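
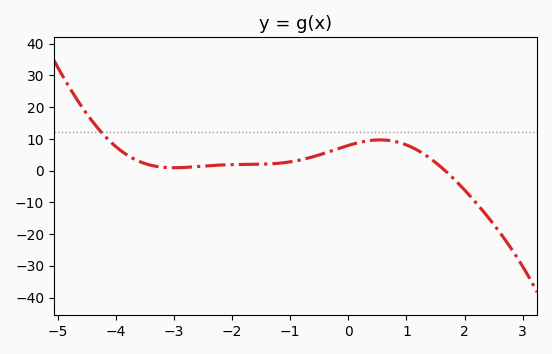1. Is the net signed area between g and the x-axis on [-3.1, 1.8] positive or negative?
positive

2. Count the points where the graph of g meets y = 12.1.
1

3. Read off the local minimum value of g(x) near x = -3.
0.925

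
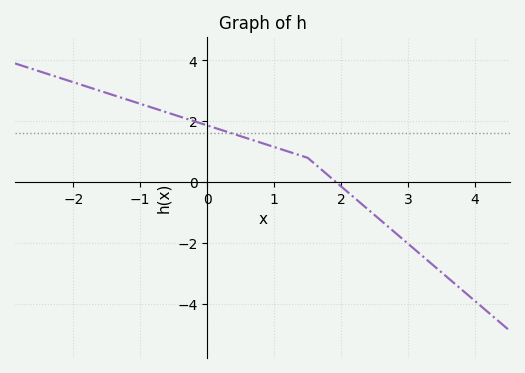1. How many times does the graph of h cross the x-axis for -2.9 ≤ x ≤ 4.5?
1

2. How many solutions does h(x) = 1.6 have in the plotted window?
1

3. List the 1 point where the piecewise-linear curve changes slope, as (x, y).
(1.5, 0.8)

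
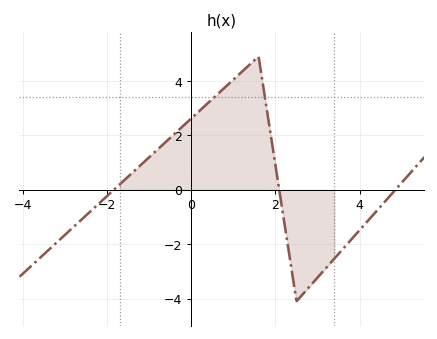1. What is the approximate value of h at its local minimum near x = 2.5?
-4.1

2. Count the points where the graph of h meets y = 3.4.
2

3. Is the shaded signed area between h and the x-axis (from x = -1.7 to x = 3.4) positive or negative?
positive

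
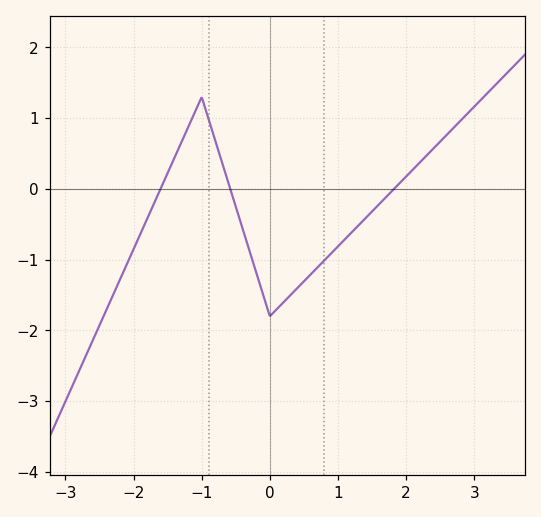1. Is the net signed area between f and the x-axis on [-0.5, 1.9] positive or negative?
negative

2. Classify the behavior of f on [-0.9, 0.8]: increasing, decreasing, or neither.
neither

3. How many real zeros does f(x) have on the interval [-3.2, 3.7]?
3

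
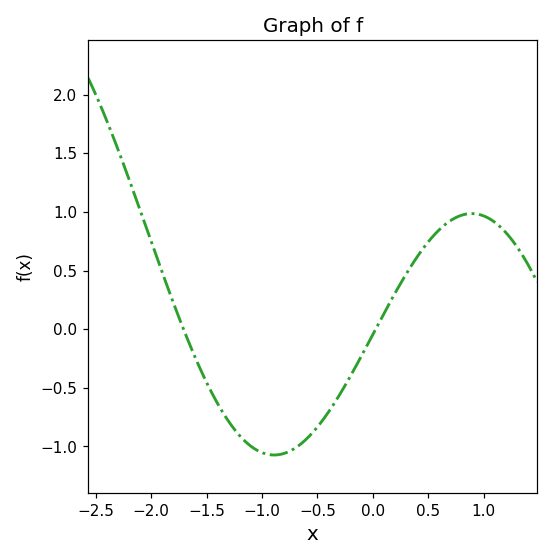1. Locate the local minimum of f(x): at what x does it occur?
-0.9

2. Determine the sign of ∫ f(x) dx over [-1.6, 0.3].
negative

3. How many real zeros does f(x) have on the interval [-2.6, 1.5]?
2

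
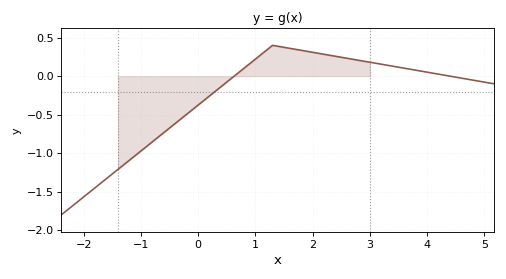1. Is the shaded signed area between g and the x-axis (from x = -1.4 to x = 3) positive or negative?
negative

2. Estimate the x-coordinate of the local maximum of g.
1.3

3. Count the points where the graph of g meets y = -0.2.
1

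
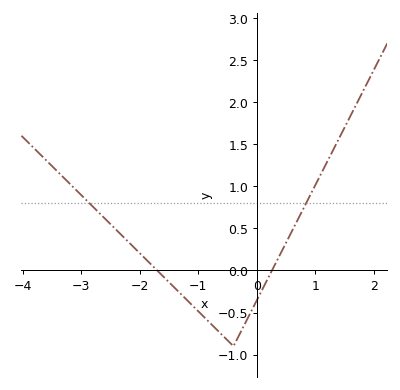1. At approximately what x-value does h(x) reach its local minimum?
-0.399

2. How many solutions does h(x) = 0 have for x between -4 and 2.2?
2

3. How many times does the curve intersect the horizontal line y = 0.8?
2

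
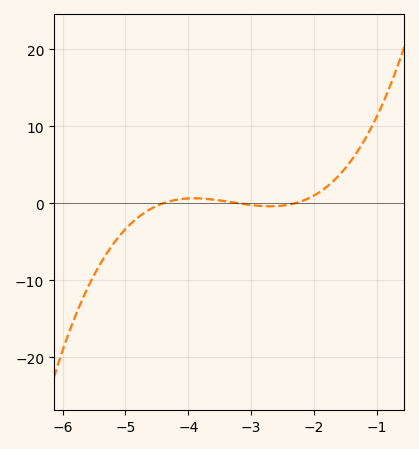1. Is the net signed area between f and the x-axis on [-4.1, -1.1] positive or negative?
positive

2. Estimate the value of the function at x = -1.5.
5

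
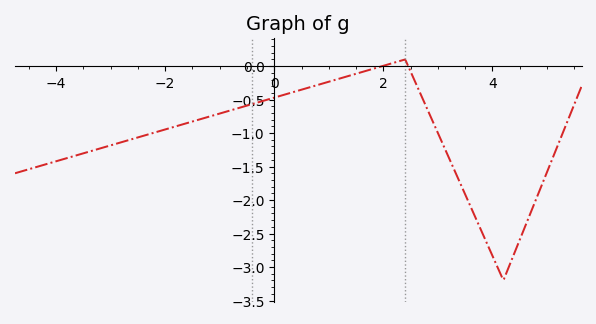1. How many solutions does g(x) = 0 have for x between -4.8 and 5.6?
2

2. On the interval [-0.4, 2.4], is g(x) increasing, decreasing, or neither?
increasing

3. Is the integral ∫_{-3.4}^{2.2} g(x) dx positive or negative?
negative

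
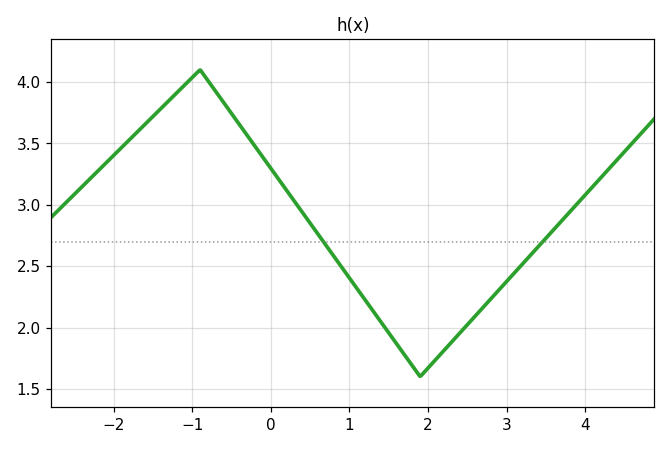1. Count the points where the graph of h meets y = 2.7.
2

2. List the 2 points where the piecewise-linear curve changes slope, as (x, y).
(-0.9, 4.1); (1.9, 1.6)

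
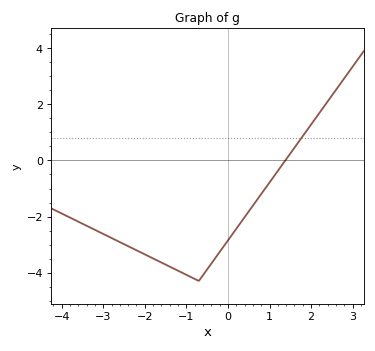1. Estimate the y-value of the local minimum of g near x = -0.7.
-4.2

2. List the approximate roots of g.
1.4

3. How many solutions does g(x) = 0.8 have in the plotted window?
1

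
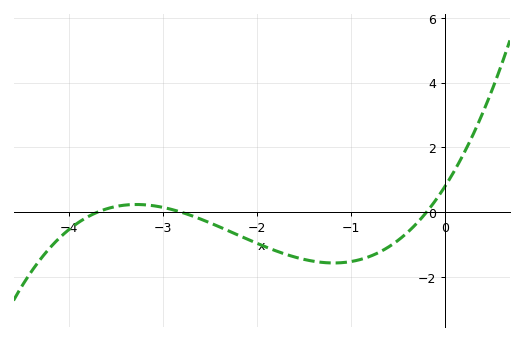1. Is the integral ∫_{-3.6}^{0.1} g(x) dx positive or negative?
negative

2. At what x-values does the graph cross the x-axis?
-3.7, -2.8, -0.2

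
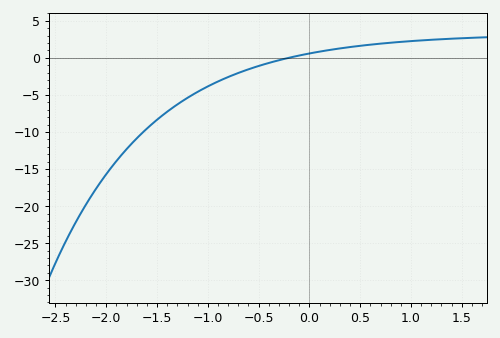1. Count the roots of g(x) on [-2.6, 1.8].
1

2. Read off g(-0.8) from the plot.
-2.5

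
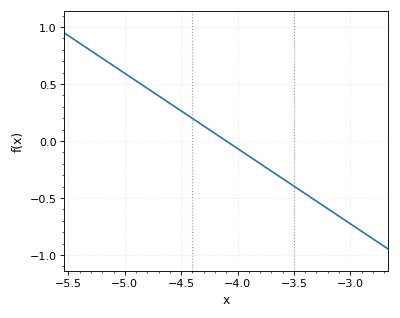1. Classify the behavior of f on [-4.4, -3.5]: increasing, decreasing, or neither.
decreasing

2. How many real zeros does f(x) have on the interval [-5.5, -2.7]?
1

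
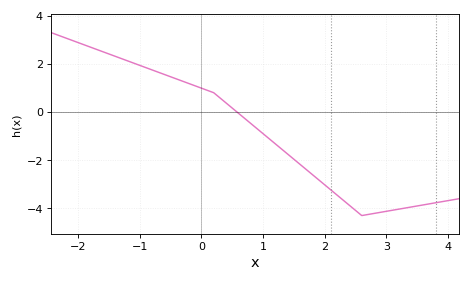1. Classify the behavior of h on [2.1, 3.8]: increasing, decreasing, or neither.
neither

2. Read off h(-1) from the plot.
1.94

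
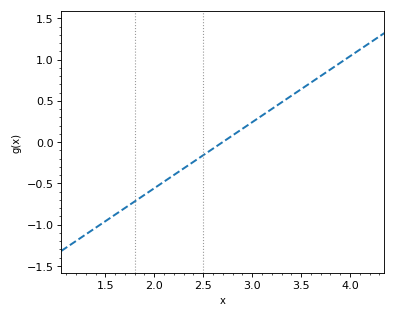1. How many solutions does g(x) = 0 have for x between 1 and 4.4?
1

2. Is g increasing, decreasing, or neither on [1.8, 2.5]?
increasing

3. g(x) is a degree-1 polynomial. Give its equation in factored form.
y = 0.8(x - 2.7)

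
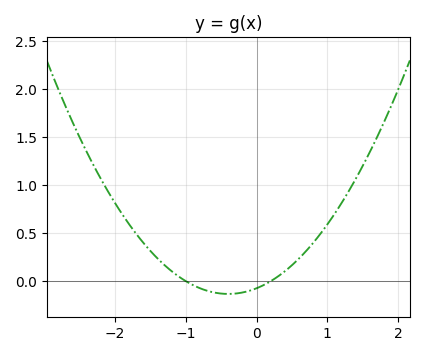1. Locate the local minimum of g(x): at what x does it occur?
-0.4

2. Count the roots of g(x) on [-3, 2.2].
2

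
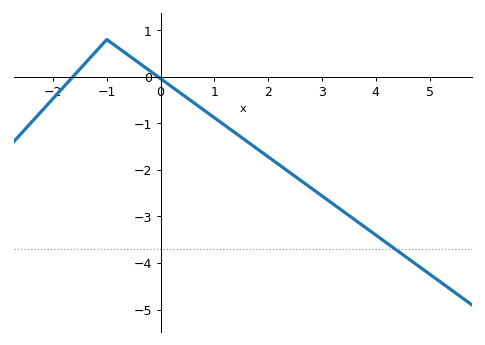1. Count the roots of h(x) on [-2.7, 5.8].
2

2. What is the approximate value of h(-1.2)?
0.5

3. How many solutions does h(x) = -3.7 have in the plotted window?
1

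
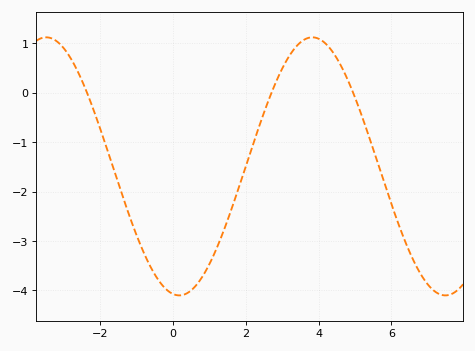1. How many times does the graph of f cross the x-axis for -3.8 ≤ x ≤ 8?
3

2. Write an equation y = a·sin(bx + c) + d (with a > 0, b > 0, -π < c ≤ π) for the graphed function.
y = 2.61sin(0.86x - 1.72) - 1.49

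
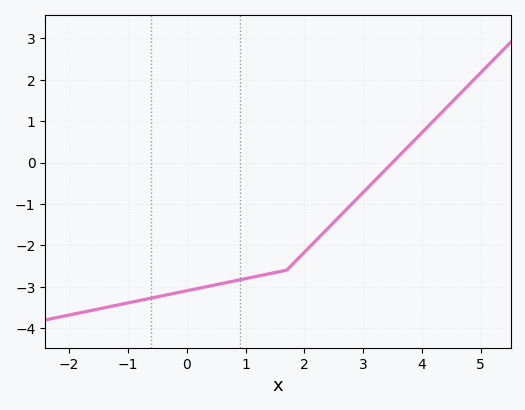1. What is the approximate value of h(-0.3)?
-3.18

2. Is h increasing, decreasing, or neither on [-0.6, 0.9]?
increasing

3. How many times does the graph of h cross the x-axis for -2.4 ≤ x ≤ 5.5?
1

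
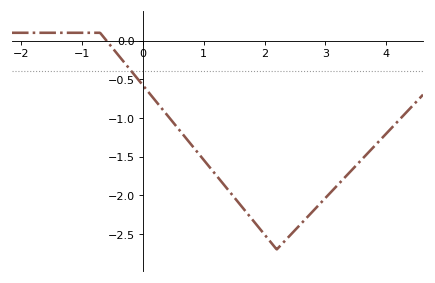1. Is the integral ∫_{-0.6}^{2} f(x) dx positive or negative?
negative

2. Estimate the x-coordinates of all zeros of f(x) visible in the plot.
-0.596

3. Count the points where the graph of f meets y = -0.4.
1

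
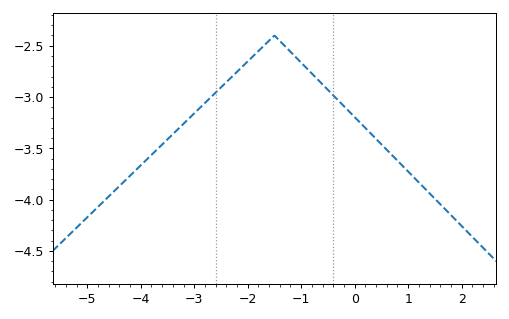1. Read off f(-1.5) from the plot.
-2.4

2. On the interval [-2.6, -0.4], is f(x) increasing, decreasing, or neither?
neither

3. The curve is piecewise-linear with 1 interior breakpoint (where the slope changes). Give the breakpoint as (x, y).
(-1.5, -2.4)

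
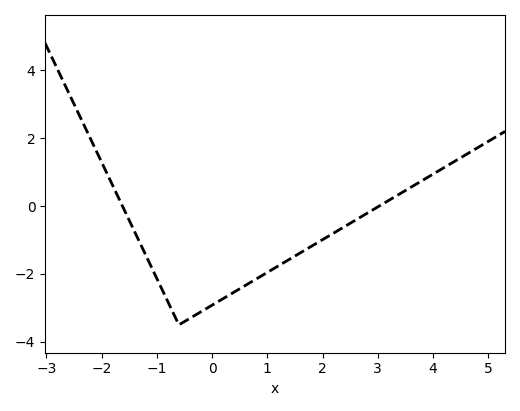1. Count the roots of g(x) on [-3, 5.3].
2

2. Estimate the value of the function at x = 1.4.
-1.57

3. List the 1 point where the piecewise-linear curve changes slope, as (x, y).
(-0.6, -3.5)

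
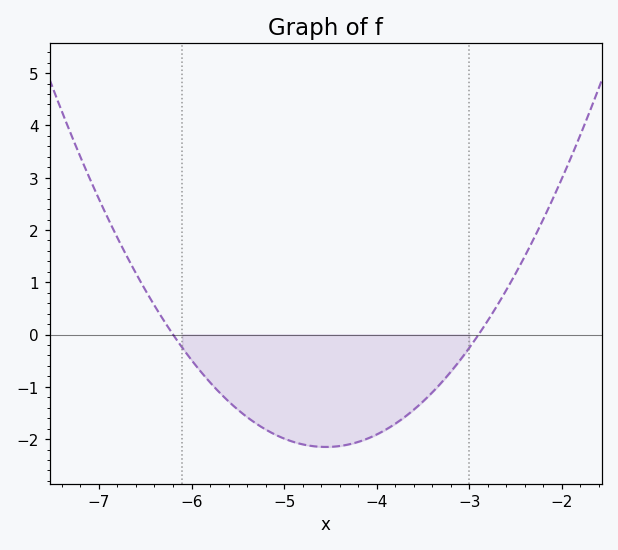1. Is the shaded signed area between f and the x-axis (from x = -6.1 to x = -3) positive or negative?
negative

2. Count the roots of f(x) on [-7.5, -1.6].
2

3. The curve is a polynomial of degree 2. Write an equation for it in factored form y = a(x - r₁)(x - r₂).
y = 0.79(x + 6.2)(x + 2.9)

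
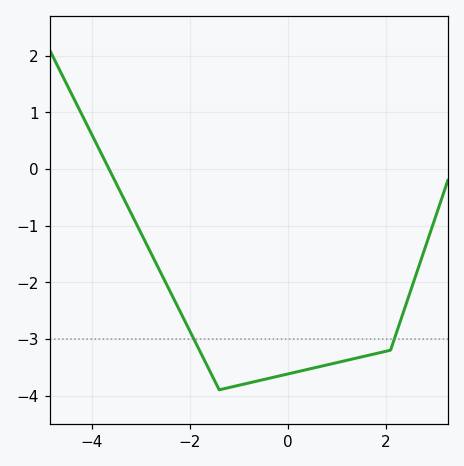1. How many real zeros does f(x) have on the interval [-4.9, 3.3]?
1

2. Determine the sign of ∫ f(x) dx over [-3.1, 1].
negative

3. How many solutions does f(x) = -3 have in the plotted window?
2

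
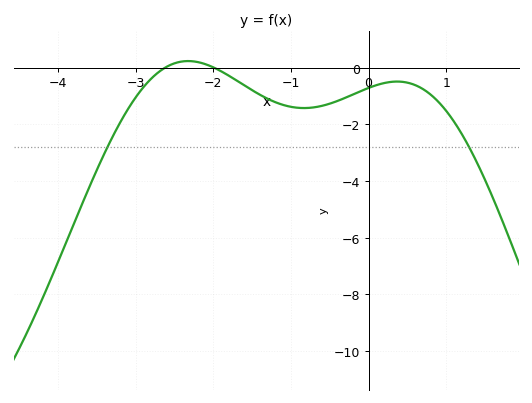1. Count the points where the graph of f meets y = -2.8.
2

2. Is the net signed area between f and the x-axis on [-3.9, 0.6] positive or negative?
negative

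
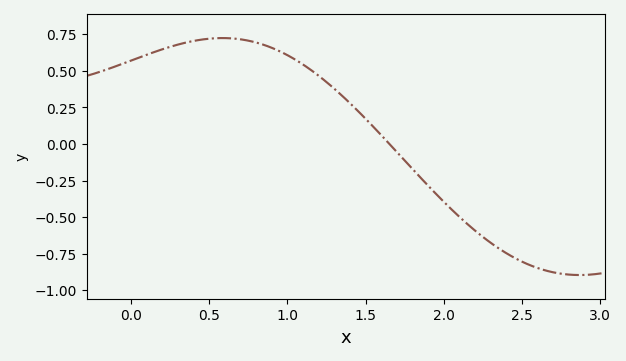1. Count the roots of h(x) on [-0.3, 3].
1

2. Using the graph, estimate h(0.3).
0.679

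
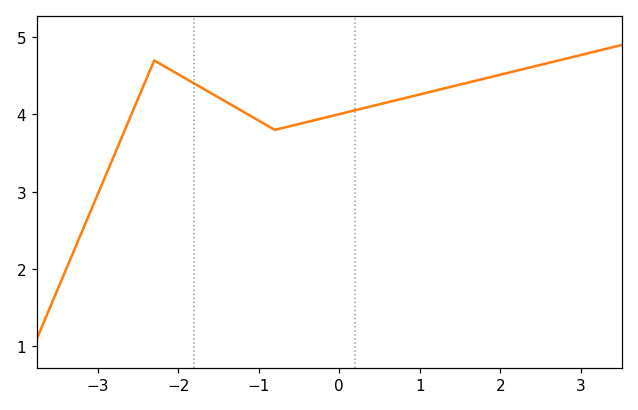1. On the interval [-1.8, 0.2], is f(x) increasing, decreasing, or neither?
neither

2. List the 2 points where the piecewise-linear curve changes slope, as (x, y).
(-2.3, 4.7); (-0.8, 3.8)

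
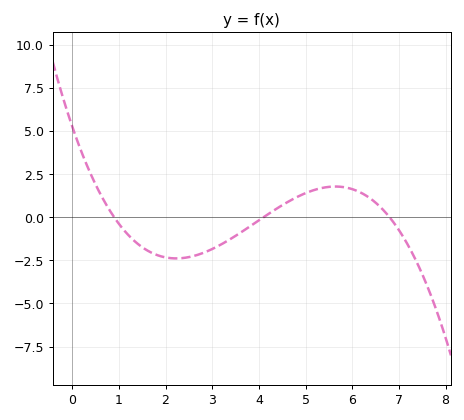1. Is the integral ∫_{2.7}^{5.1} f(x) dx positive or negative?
negative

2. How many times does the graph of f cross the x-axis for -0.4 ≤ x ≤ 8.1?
3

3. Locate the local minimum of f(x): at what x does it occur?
2.2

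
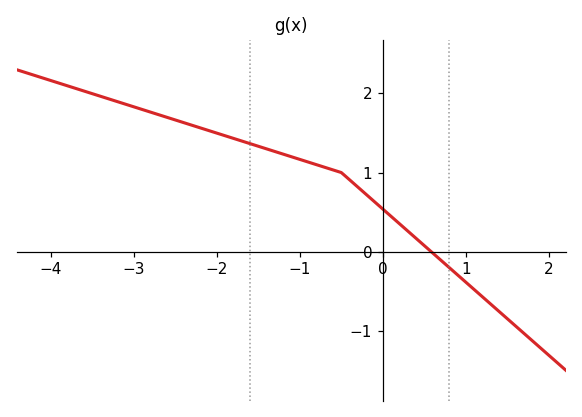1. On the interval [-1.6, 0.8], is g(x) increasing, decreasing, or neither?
decreasing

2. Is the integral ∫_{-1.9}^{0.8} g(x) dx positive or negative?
positive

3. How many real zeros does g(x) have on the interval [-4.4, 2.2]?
1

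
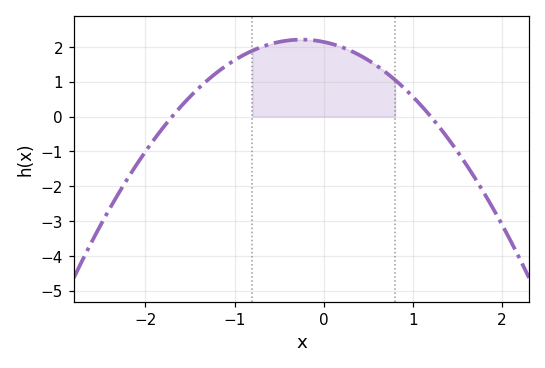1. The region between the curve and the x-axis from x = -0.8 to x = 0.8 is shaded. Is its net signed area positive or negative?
positive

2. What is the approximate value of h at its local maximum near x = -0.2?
2.2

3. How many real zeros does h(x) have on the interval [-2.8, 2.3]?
2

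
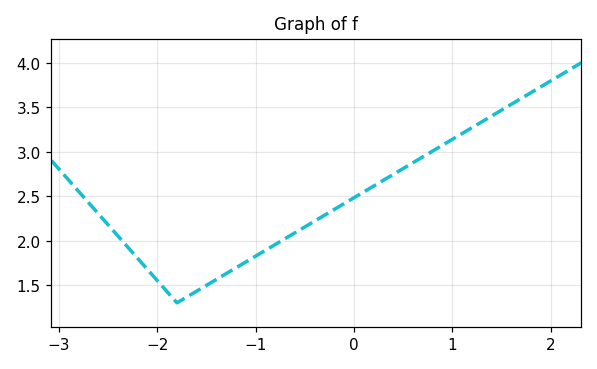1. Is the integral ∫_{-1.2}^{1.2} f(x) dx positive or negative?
positive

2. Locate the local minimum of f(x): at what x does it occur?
-1.8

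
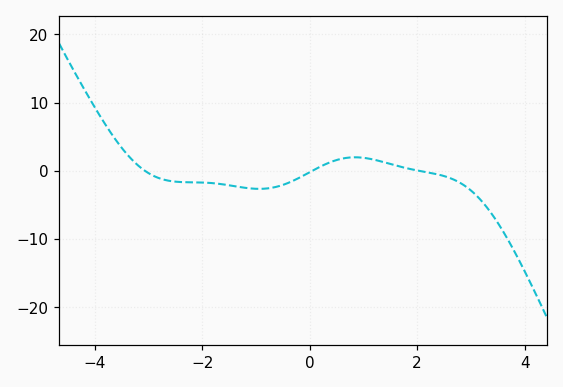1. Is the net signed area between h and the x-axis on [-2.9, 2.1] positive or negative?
negative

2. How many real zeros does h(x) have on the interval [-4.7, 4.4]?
3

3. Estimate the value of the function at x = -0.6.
-2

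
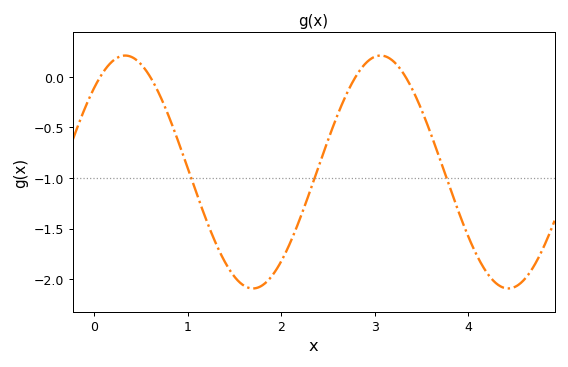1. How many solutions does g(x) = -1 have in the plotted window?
3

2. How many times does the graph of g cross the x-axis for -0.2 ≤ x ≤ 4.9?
4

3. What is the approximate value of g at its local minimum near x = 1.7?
-2.1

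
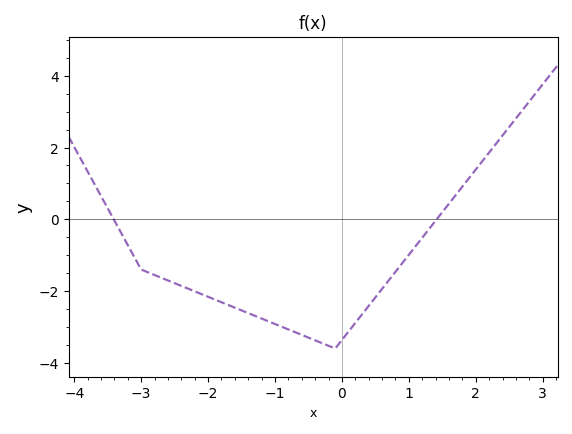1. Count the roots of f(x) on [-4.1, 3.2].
2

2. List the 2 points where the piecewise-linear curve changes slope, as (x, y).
(-3, -1.4); (-0.1, -3.6)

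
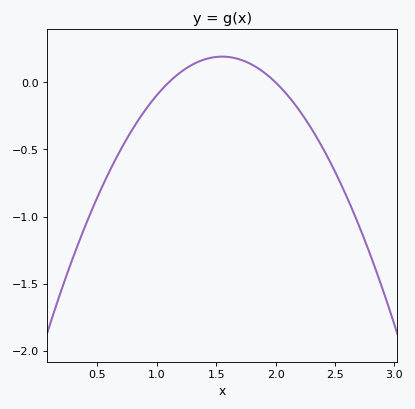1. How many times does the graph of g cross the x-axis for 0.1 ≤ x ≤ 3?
2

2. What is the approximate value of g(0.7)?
-0.5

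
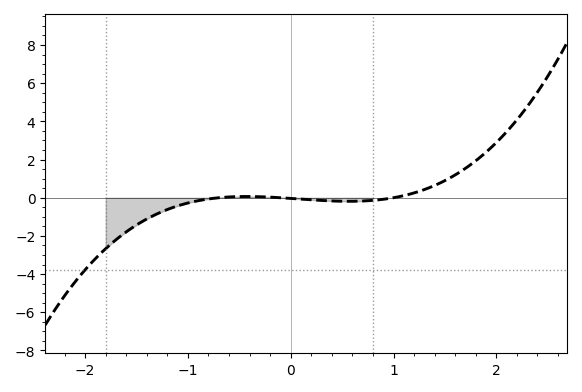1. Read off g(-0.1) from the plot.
0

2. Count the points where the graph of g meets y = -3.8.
1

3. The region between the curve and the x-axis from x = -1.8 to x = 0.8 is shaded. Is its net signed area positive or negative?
negative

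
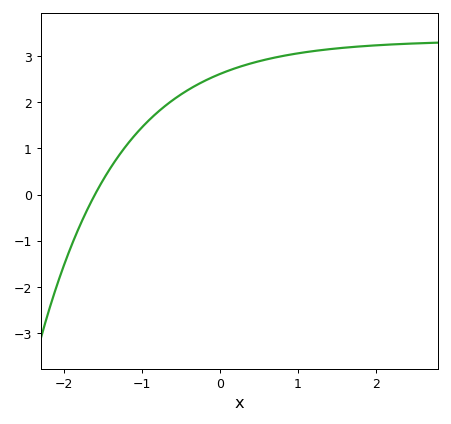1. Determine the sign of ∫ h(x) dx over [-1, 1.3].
positive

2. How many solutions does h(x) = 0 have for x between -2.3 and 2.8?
1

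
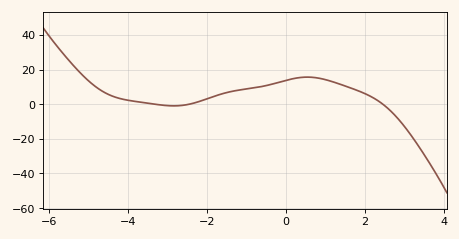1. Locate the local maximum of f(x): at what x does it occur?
0.536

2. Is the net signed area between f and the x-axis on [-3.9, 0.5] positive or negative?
positive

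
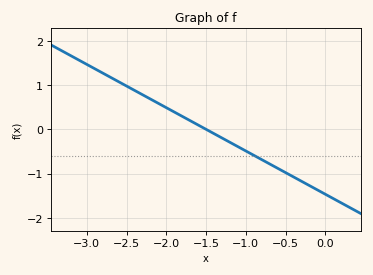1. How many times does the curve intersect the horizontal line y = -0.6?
1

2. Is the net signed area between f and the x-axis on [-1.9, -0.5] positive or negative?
negative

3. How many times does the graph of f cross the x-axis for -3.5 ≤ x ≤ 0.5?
1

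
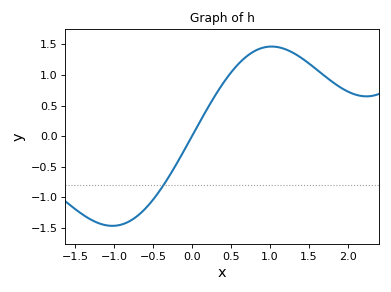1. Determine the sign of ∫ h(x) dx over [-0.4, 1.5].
positive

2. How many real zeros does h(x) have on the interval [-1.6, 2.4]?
1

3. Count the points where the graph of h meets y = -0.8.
1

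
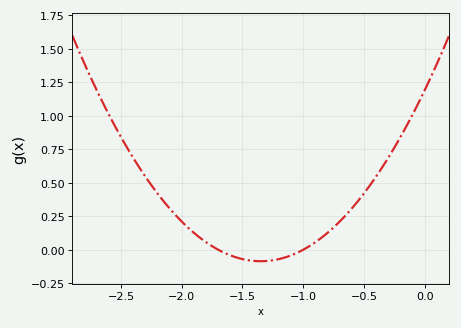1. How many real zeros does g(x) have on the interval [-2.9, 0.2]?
2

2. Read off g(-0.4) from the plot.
0.54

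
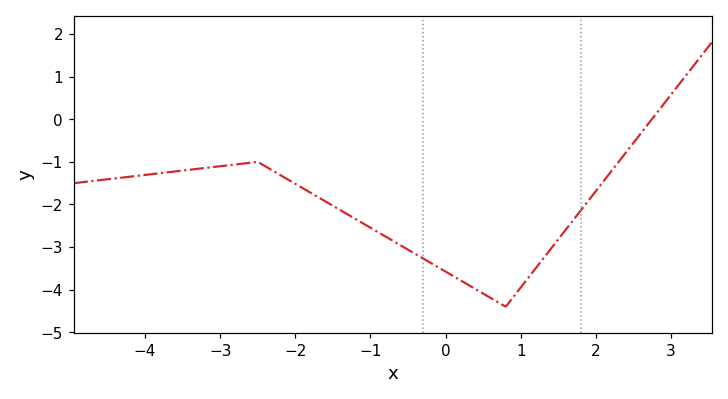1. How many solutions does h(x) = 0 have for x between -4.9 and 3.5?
1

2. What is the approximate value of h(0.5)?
-4.09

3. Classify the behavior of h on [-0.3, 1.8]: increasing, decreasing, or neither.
neither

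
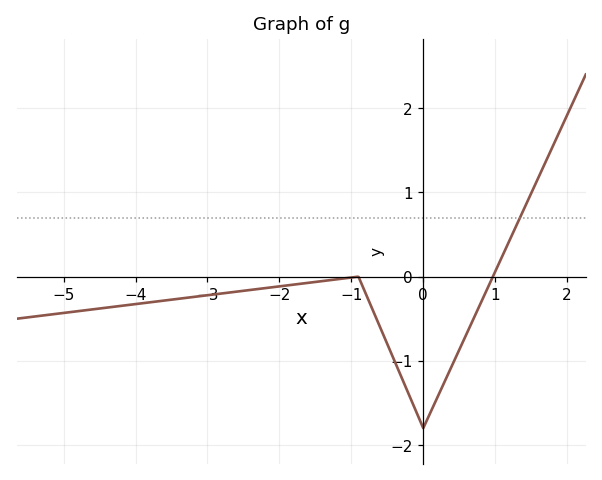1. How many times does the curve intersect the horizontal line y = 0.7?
1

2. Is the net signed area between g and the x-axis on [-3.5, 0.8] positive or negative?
negative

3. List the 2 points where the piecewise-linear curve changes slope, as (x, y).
(-0.9, 0); (0, -1.8)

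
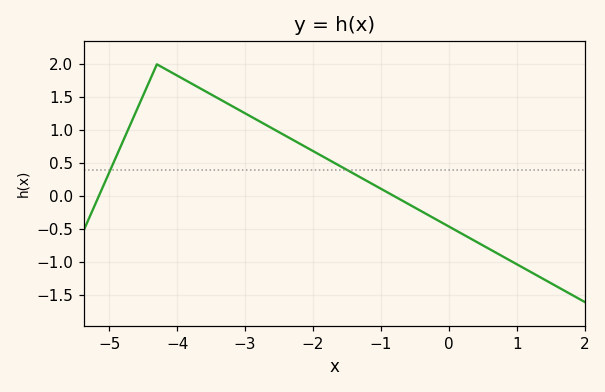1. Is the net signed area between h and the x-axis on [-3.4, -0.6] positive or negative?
positive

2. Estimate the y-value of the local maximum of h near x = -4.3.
2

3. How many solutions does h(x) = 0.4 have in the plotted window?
2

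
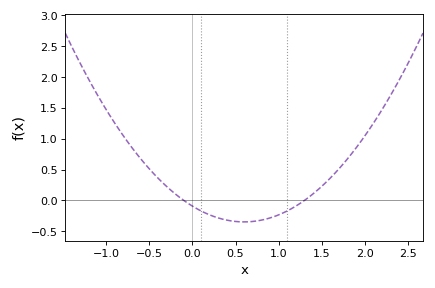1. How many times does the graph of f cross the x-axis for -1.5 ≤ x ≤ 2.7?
2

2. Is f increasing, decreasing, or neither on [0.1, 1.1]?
neither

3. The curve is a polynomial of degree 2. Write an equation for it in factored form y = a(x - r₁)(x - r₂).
y = 0.71(x + 0.1)(x - 1.3)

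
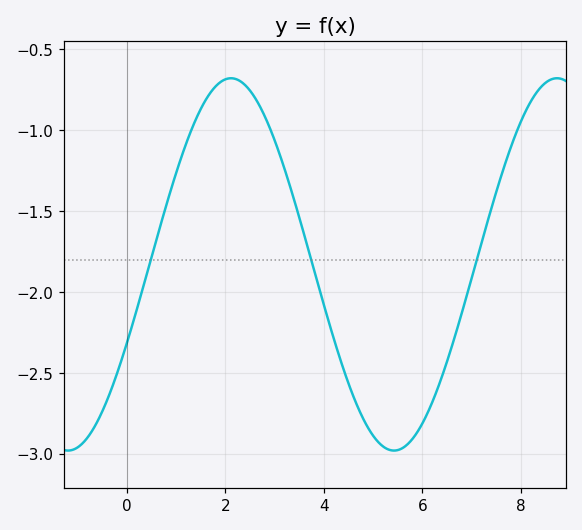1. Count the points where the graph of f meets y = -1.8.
3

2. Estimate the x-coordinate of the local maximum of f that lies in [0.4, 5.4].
2.2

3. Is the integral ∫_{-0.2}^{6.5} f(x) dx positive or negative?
negative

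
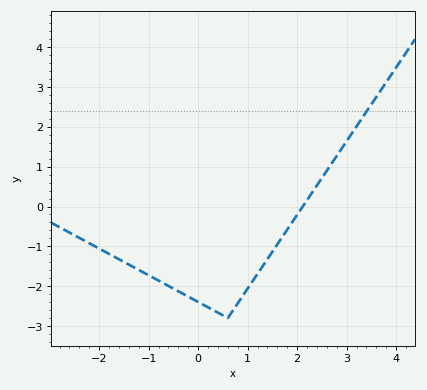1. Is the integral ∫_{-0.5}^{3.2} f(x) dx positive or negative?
negative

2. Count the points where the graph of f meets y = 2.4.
1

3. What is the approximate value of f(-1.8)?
-1.19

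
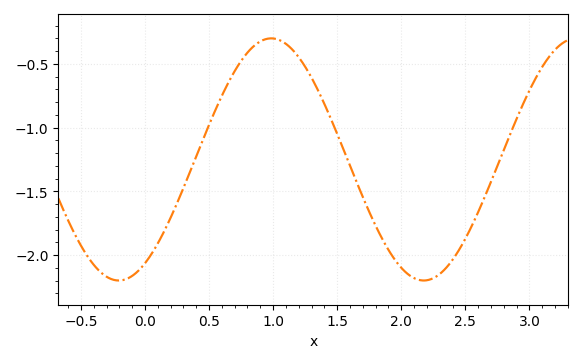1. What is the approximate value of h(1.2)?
-0.45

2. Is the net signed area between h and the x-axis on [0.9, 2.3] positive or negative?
negative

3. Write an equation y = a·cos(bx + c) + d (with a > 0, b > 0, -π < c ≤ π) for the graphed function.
y = 0.95cos(2.6x - 2.6) - 1.25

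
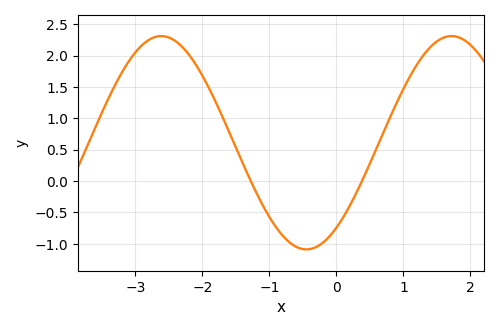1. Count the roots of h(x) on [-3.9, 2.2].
2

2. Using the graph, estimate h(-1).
-0.575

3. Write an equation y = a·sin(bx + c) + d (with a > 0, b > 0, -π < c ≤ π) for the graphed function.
y = 1.7sin(1.45x - 0.92) + 0.61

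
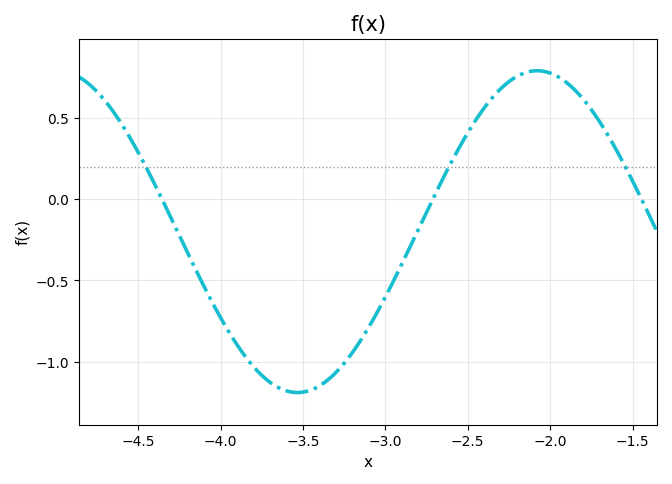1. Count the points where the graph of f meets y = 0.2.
3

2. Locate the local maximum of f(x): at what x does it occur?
-2.08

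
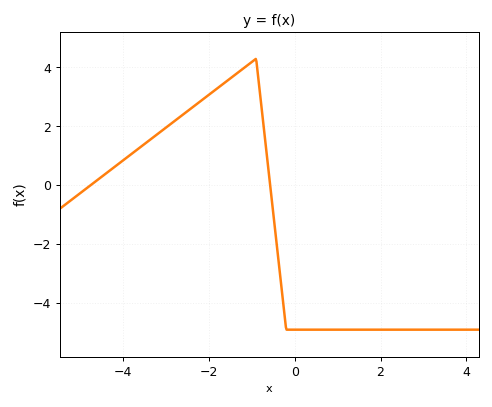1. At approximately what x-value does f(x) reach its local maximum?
-0.903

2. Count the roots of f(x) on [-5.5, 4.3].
2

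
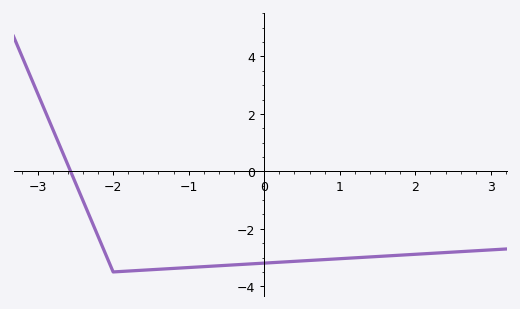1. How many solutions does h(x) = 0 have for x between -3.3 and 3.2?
1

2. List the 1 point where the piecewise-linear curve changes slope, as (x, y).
(-2, -3.5)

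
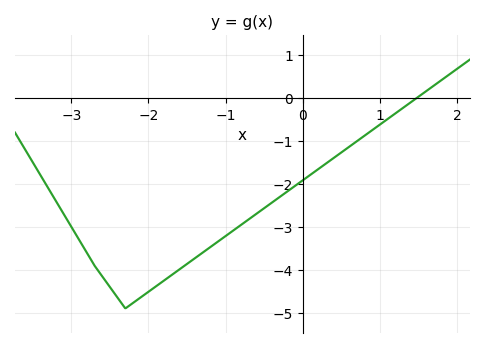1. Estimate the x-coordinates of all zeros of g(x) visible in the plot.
1.47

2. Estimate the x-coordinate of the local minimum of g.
-2.3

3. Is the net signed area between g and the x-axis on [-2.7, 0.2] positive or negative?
negative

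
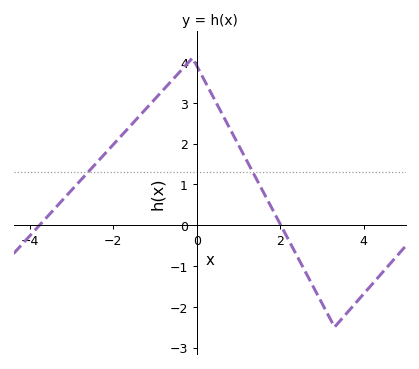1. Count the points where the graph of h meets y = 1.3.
2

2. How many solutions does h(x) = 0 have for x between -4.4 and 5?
2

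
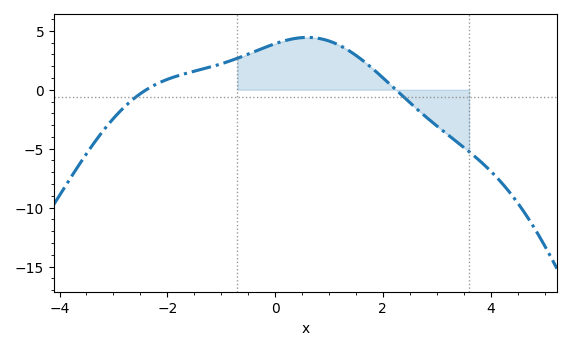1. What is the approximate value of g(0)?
3.91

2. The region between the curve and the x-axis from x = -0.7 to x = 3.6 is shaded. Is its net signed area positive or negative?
positive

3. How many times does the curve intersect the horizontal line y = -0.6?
2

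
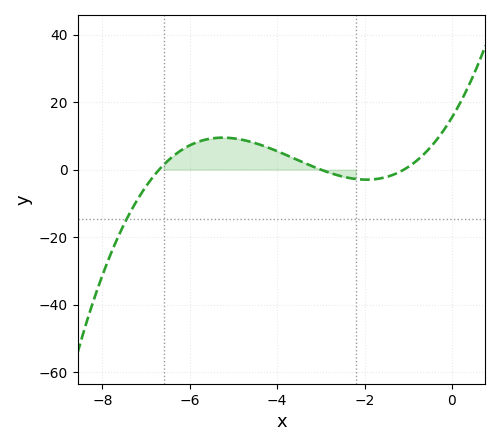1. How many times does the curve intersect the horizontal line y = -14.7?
1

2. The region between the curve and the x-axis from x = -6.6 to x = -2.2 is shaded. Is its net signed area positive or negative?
positive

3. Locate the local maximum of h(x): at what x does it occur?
-5.24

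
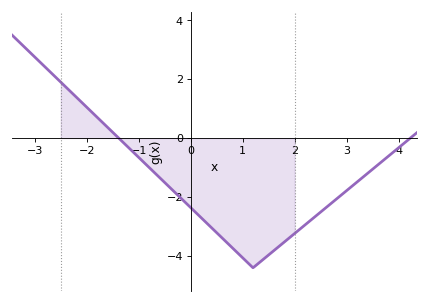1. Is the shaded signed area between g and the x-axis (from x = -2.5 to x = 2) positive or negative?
negative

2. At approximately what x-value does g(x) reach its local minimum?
1.2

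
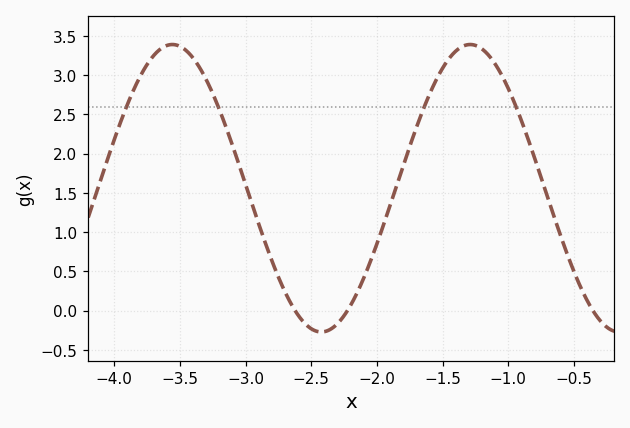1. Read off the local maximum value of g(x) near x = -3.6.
3.4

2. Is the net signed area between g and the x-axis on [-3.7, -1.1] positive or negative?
positive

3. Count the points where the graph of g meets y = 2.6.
4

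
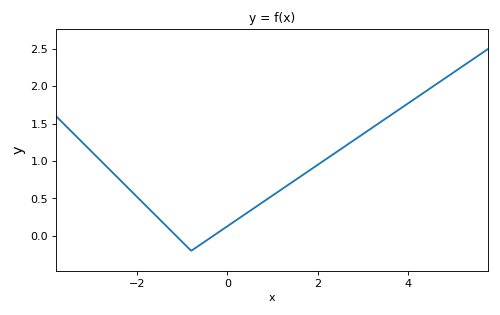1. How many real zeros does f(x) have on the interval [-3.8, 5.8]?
2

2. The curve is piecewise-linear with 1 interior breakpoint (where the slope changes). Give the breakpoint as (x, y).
(-0.8, -0.2)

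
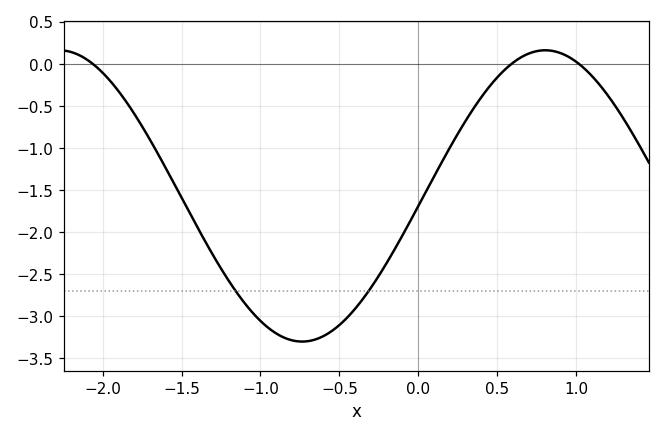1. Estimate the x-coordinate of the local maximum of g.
0.803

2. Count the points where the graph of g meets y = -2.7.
2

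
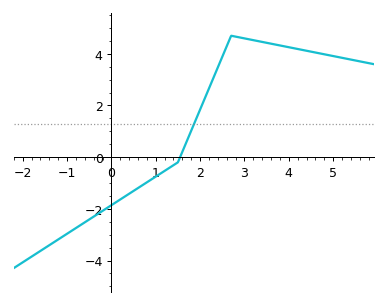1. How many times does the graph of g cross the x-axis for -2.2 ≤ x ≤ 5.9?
1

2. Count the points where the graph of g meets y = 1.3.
1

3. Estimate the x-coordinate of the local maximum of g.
2.7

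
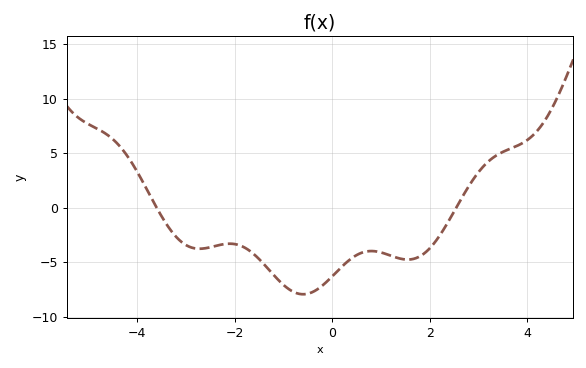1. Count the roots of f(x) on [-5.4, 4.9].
2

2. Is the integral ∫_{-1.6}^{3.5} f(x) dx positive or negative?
negative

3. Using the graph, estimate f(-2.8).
-3.74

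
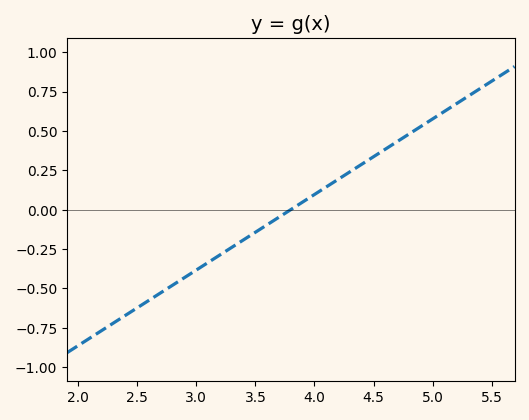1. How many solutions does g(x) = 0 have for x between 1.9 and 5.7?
1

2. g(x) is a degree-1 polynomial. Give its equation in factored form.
y = 0.48(x - 3.8)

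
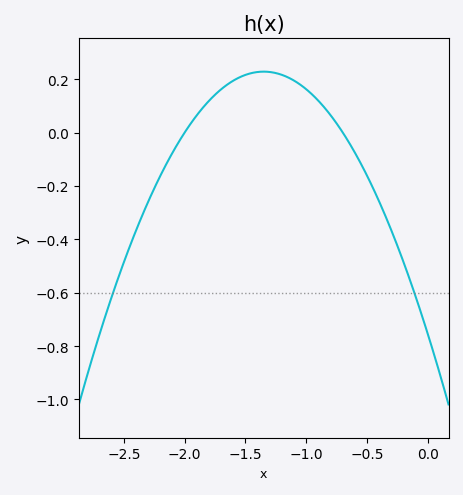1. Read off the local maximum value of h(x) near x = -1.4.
0.228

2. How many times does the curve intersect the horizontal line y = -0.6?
2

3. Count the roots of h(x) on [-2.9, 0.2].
2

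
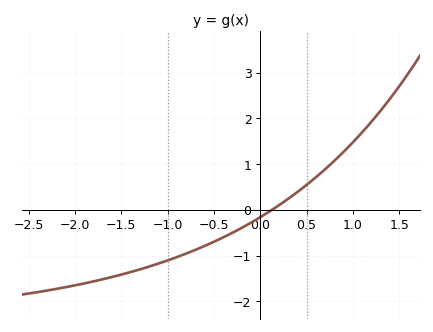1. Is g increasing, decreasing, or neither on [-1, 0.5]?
increasing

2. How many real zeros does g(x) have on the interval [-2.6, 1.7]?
1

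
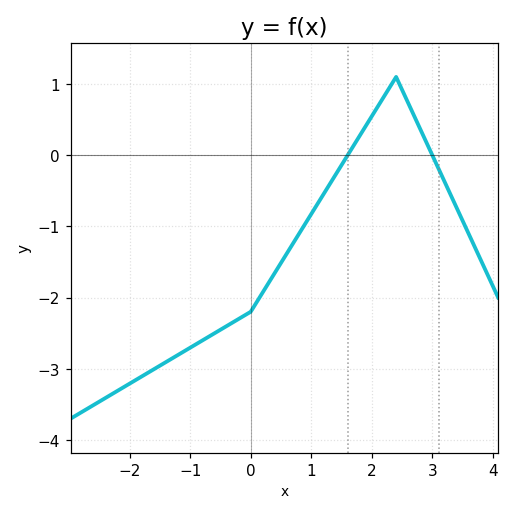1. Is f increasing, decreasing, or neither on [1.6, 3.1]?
neither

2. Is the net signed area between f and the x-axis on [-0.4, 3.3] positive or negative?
negative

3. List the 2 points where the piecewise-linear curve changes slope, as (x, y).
(0, -2.2); (2.4, 1.1)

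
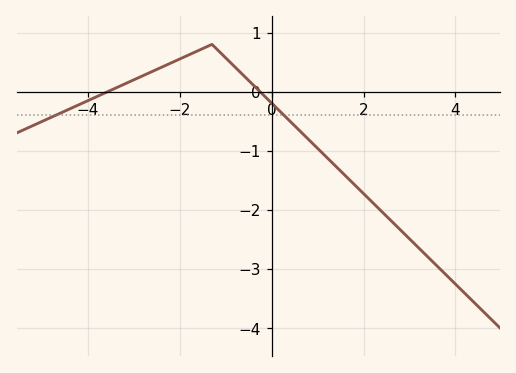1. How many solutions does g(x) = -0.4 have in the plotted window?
2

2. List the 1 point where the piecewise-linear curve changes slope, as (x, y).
(-1.3, 0.8)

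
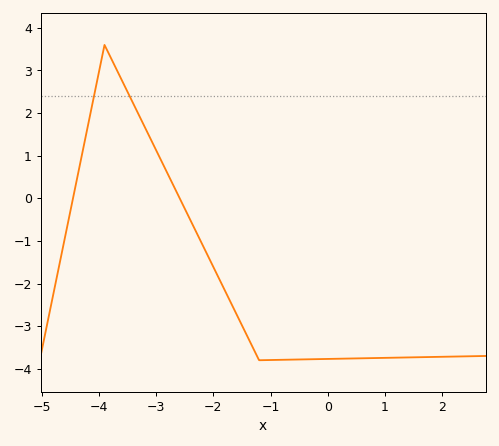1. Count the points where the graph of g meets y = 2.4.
2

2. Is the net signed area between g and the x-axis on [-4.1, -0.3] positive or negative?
negative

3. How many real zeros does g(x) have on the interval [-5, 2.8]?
2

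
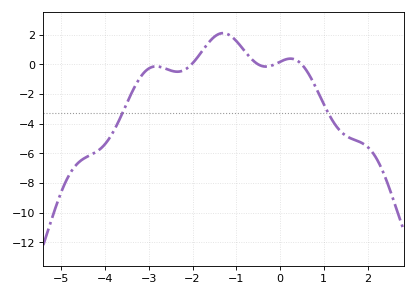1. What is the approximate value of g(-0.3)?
-0.2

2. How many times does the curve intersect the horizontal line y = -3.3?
2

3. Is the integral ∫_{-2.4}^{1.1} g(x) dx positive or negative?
positive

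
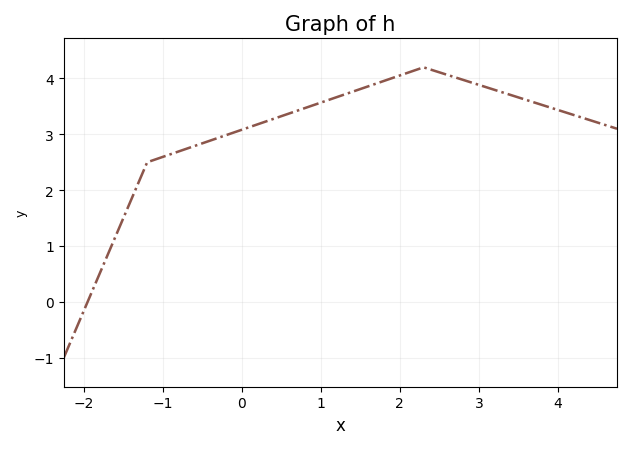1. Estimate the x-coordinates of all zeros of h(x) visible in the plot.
-1.95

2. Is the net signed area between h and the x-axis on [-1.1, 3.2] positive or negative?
positive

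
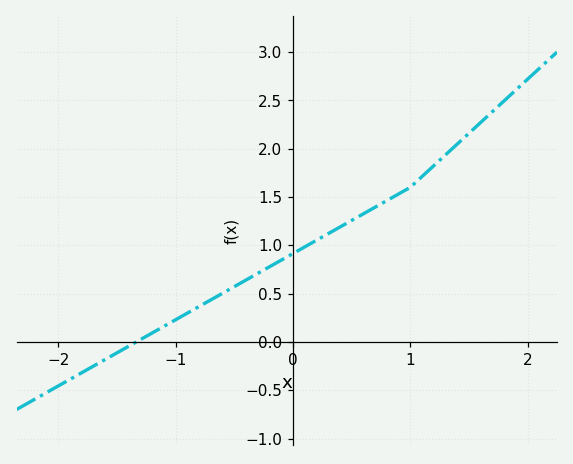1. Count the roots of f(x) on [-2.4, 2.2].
1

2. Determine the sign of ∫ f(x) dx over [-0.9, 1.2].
positive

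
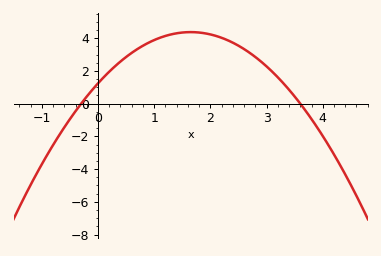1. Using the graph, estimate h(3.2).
1.61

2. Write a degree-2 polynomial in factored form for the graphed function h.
y = -1.15(x + 0.3)(x - 3.6)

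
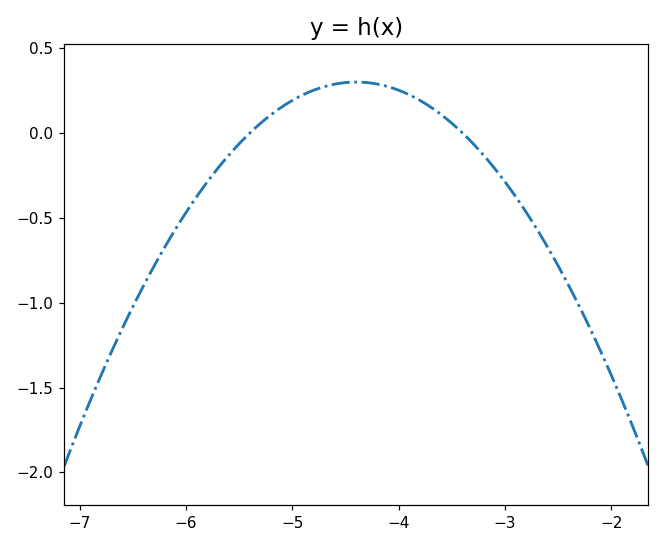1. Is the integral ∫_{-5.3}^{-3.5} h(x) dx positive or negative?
positive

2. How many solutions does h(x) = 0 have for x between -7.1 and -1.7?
2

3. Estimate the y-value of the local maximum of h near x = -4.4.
0.3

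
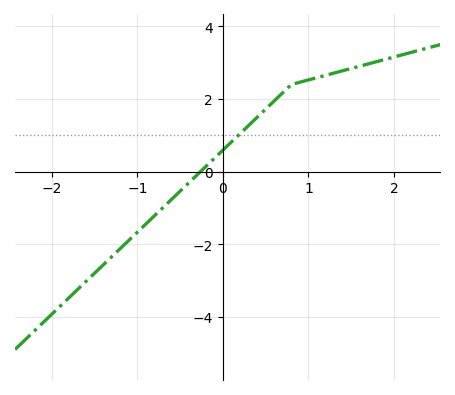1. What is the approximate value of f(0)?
0.6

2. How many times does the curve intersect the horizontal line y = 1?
1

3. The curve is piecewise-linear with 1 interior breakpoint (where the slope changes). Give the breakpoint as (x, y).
(0.8, 2.4)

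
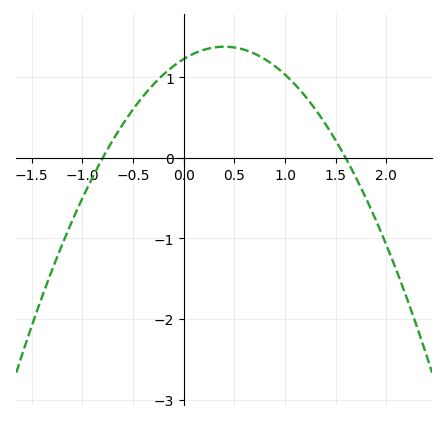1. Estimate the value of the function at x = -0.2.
1.04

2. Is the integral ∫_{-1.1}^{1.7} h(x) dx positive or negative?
positive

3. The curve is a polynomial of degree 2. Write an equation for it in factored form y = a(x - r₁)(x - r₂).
y = -0.96(x + 0.8)(x - 1.6)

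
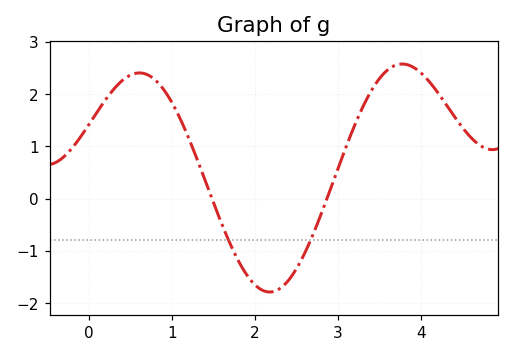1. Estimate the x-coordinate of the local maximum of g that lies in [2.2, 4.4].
3.8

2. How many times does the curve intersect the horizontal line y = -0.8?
2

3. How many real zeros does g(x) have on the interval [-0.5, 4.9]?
2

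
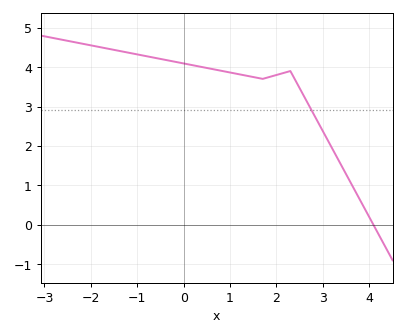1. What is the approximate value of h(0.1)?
4.07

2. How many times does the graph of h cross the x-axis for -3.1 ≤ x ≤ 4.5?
1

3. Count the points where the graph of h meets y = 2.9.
1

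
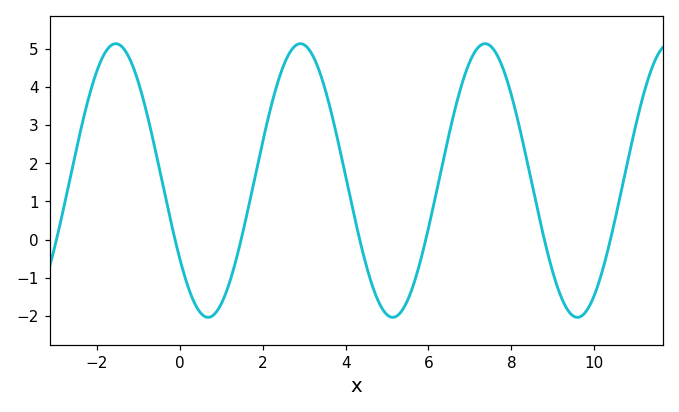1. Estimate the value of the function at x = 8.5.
1.45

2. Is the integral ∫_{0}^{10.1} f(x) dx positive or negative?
positive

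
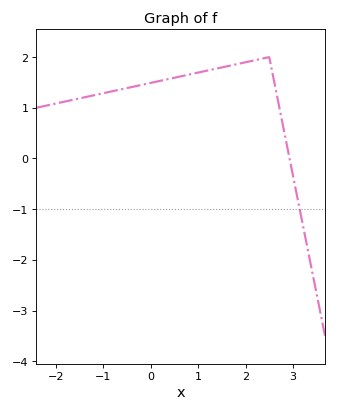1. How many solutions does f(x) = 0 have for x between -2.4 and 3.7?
1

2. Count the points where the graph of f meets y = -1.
1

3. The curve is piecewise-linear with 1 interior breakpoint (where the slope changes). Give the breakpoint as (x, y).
(2.5, 2)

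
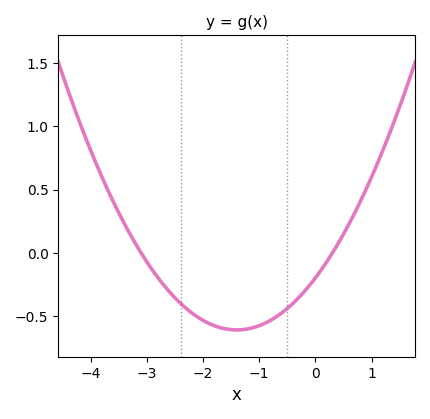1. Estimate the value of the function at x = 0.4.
0.05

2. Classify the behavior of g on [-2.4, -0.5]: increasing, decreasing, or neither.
neither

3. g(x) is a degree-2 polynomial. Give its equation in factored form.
y = 0.21(x + 3.1)(x - 0.3)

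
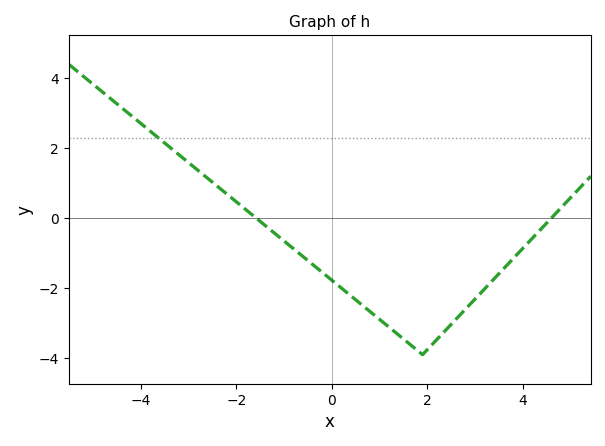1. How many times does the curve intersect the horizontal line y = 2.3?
1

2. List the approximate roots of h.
-1.6, 4.6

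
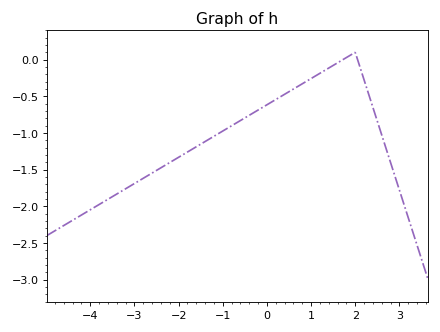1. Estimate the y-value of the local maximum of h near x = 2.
0.1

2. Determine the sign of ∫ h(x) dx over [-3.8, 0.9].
negative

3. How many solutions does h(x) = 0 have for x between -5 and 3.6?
2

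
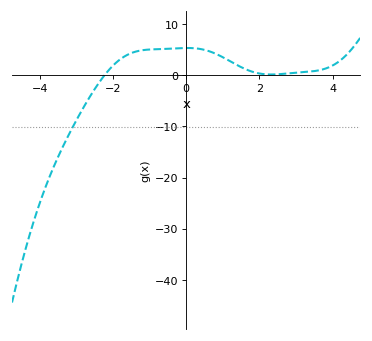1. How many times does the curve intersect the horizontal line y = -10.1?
1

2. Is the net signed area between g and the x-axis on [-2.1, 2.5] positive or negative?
positive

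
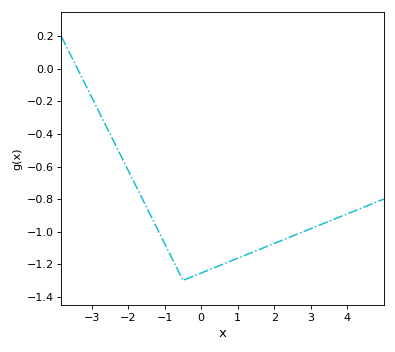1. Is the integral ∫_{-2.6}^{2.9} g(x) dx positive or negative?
negative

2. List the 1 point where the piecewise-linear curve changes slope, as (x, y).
(-0.5, -1.3)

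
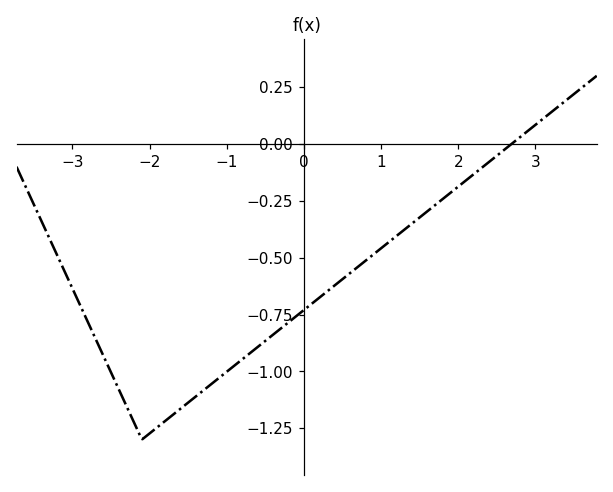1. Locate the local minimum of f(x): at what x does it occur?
-2.2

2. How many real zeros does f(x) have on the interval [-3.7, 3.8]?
1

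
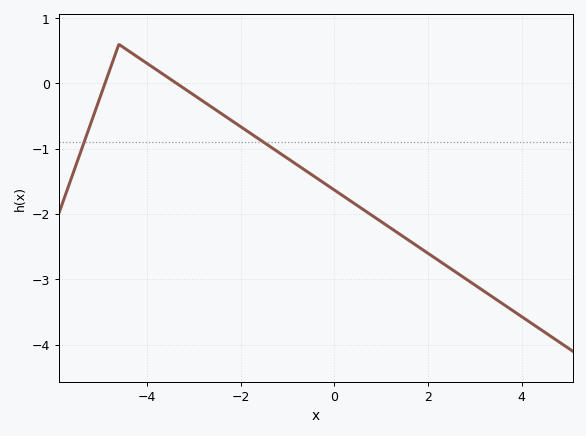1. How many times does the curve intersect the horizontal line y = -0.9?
2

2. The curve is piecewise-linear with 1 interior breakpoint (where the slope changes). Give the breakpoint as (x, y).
(-4.6, 0.6)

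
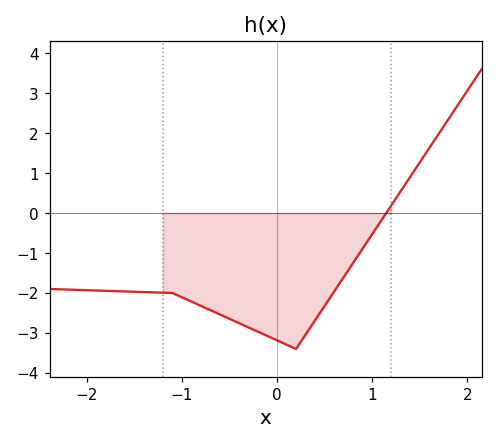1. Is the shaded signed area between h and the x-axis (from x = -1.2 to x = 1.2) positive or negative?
negative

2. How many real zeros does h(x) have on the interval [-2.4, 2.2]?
1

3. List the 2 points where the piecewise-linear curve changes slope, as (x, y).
(-1.1, -2); (0.2, -3.4)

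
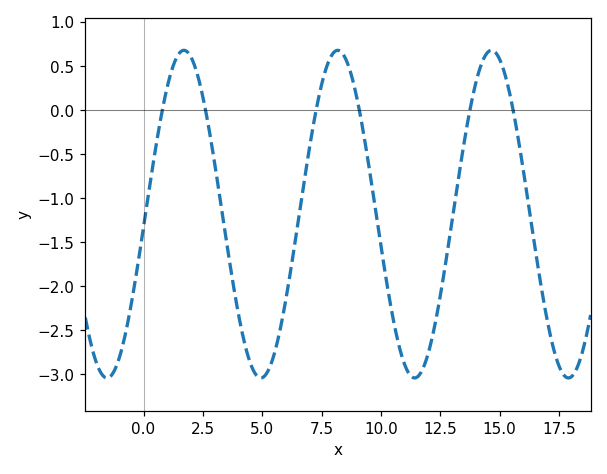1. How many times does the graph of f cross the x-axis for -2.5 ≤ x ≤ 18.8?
6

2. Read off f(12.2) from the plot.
-2.55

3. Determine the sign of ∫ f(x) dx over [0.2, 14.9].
negative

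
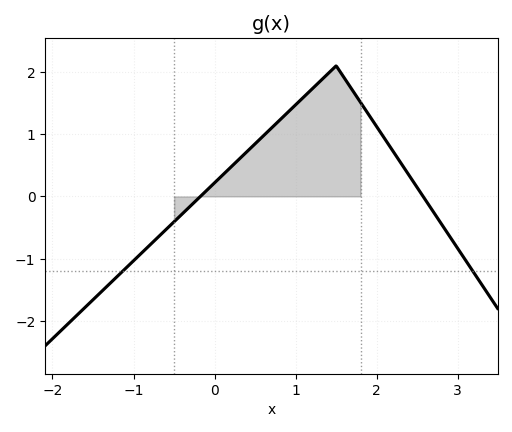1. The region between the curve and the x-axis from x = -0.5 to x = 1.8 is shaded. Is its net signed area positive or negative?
positive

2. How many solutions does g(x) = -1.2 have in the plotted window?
2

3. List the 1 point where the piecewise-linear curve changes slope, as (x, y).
(1.5, 2.1)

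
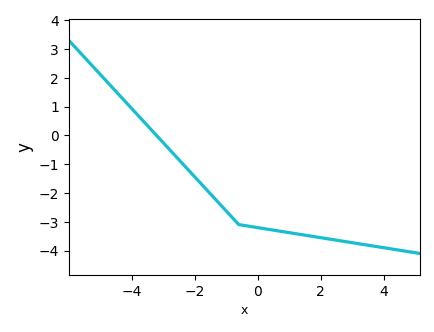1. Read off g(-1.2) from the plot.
-2.4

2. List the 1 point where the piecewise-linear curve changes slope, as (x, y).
(-0.6, -3.1)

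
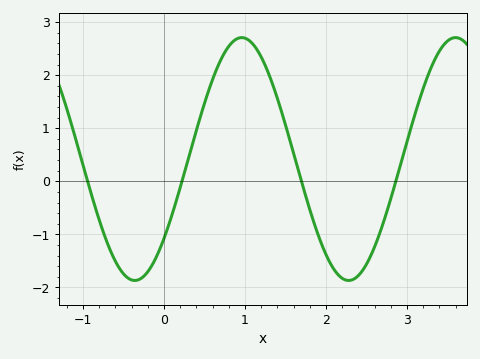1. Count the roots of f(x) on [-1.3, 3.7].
4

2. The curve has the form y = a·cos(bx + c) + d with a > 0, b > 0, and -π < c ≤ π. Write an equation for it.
y = 2.29cos(2.4x - 2.3) + 0.42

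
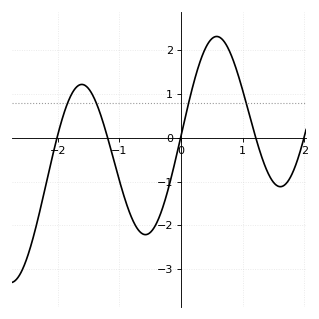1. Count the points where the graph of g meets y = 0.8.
4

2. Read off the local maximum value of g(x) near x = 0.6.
2.31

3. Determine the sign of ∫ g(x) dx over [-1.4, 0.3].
negative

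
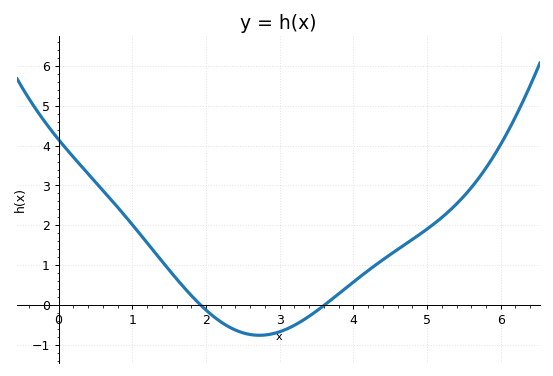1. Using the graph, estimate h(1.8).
0.239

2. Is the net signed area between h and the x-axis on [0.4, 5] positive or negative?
positive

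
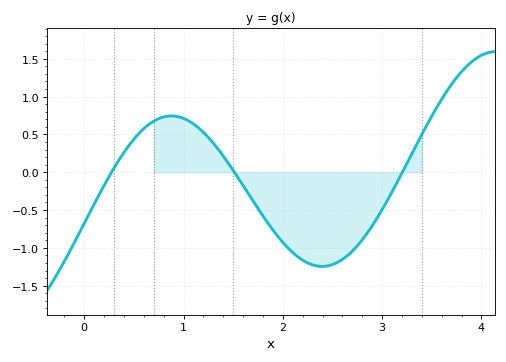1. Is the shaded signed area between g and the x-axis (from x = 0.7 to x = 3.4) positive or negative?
negative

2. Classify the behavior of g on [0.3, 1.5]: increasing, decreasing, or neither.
neither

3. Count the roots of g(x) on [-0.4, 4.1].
3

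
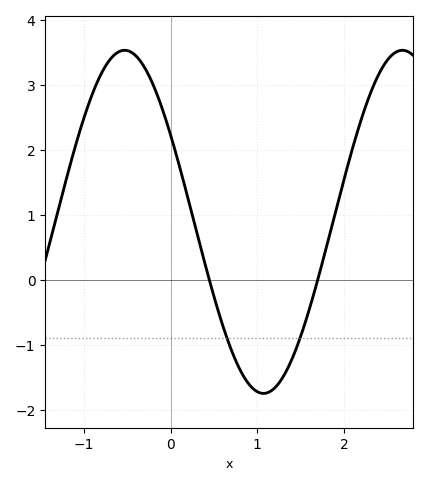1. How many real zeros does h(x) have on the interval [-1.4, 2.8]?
2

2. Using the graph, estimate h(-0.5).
3.5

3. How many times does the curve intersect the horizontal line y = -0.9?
2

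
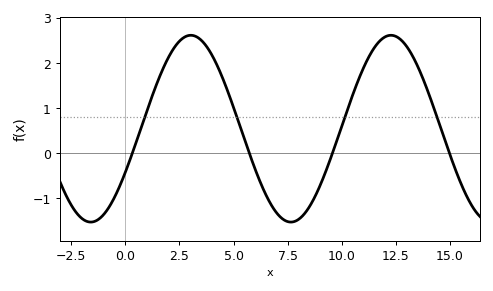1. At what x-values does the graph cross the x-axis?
0.331, 5.73, 9.57, 15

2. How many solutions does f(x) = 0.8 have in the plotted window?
4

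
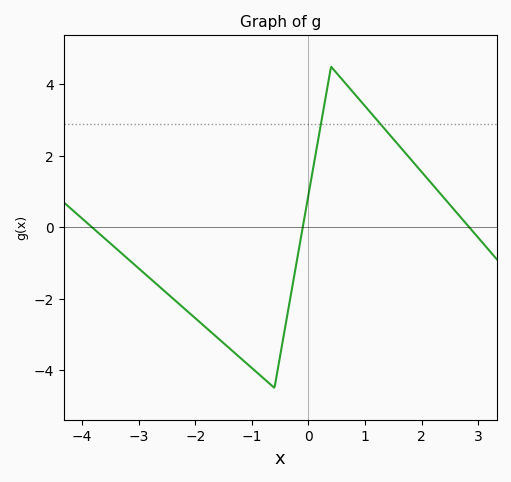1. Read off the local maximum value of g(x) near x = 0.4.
4.4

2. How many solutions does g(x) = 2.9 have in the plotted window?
2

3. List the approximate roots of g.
-3.8, 0, 2.8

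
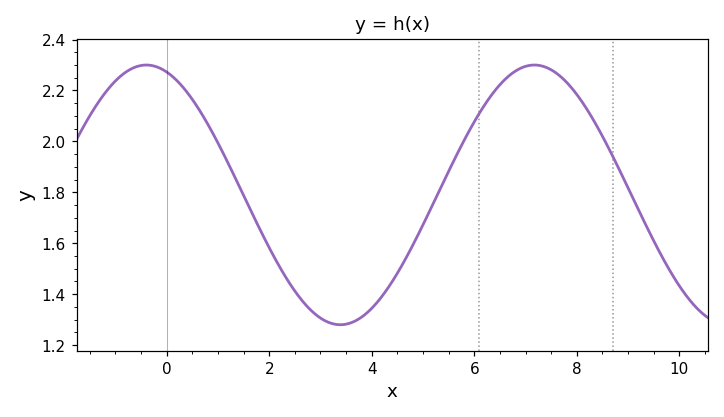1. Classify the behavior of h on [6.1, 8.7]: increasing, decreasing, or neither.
neither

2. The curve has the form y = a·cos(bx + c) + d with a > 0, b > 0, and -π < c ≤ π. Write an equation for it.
y = 0.51cos(0.83x + 0.33) + 1.79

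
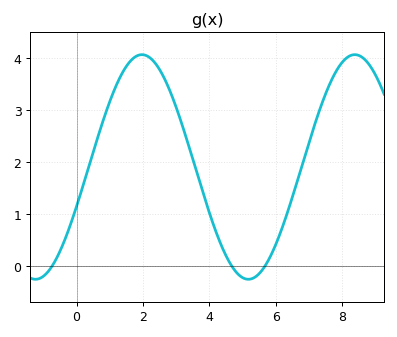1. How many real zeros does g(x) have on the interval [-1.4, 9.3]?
3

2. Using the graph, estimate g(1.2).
3.5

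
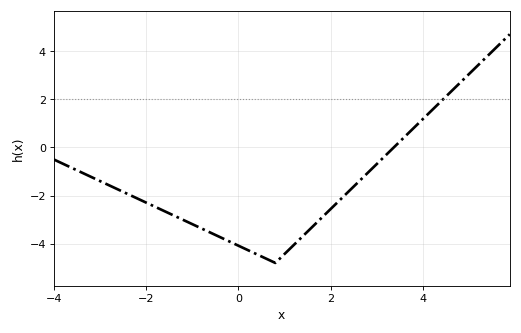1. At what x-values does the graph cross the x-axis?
3.37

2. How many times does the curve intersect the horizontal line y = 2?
1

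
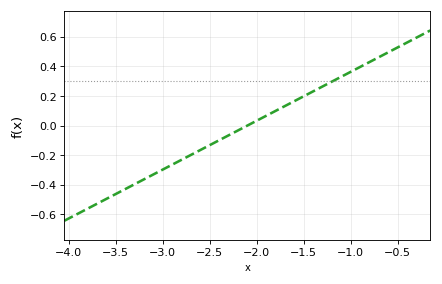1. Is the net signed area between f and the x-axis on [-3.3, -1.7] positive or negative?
negative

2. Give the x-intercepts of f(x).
-2.1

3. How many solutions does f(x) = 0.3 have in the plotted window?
1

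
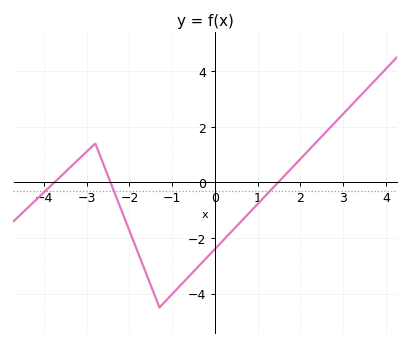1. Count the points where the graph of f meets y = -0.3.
3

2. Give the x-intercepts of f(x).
-3.8, -2.4, 1.4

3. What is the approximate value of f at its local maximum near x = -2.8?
1.4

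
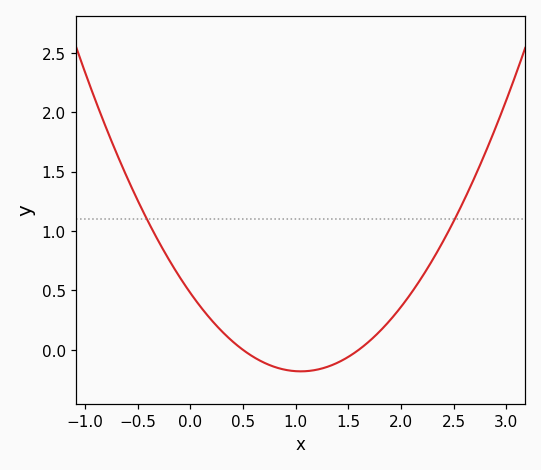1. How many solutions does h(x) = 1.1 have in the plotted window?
2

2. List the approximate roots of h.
0.5, 1.6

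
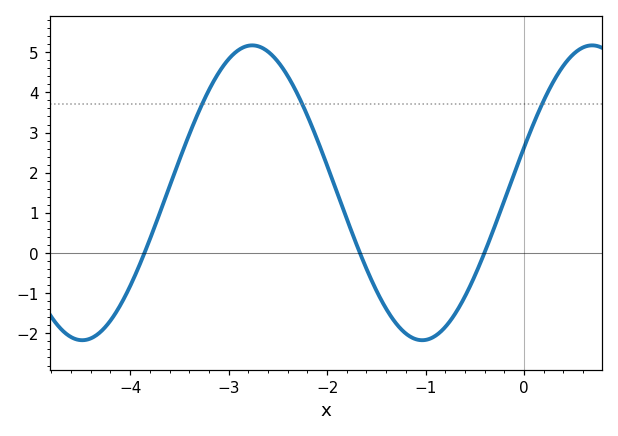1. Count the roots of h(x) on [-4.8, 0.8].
3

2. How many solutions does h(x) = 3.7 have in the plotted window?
3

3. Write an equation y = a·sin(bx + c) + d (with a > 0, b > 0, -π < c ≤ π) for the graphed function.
y = 3.67sin(1.8x + 0.31) + 1.5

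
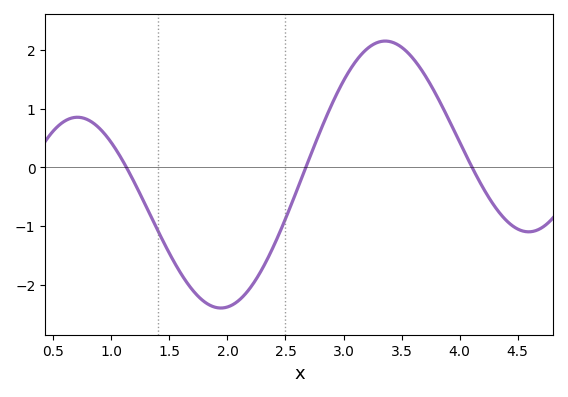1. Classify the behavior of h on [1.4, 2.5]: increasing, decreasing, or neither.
neither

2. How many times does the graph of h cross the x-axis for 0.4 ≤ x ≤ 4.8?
3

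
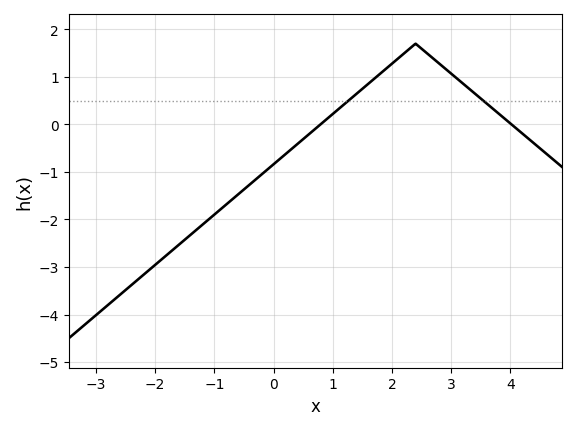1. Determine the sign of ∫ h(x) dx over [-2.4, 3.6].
negative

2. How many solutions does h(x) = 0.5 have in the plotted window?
2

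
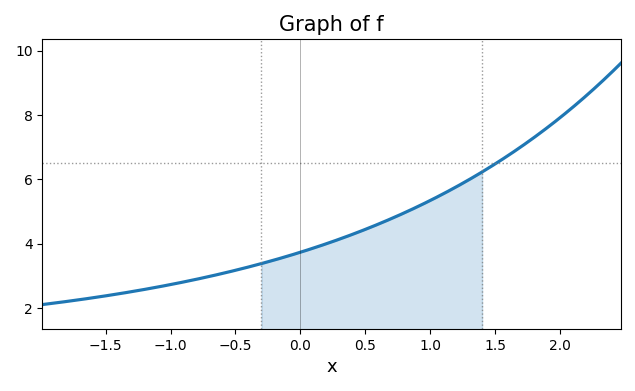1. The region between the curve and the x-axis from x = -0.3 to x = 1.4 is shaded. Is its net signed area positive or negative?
positive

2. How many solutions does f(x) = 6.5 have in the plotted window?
1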